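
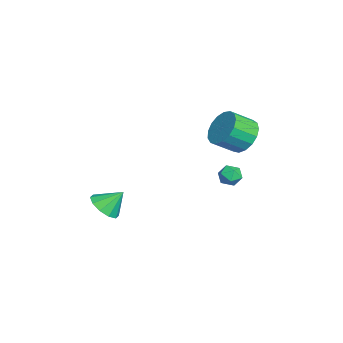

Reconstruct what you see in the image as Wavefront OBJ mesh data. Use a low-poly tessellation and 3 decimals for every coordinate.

v 1.215 -3.354 -0.631
v 2.01 -3.528 -0.422
v 1.165 -2.526 0.251
v 2.016 -3.15 -0.777
v 1.717 -2.849 -1.076
v 1.226 -2.741 -1.205
v 0.73 -2.868 -1.115
v 0.42 -3.179 -0.839
v 0.413 -3.558 -0.484
v 0.713 -3.859 -0.185
v 1.204 -3.966 -0.056
v 1.699 -3.84 -0.146
v -3.049 2.39 -0.798
v -2.741 2.232 -1.338
v -3.959 2.208 -1.262
v -3.651 2.05 -1.802
v -3.612 1.669 -1.288
v -3.049 1.782 -1.001
v -3.651 2.658 -1.599
v -3.088 2.771 -1.312
v -3.113 2.398 -1.833
v -3.089 1.787 -1.641
v -3.611 2.653 -0.959
v -3.587 2.042 -0.767
v -3.059 2.833 1.436
v -2.292 3.361 1.826
v -1.953 2.315 2.575
v -2.721 1.787 2.184
v -2.661 3.455 2.124
v -2.322 2.409 2.873
v -3.121 3.407 2.264
v -2.782 2.361 3.013
v -3.567 3.227 2.215
v -3.228 2.181 2.964
v -3.897 2.956 1.987
v -3.558 1.911 2.736
v -4.034 2.658 1.632
v -3.696 1.612 2.381
v -3.949 2.399 1.233
v -3.61 1.354 1.982
v -3.66 2.24 0.88
v -3.321 1.195 1.629
v -3.233 2.217 0.654
v -2.894 1.171 1.403
v -2.766 2.335 0.607
v -2.427 1.289 1.356
v -2.367 2.566 0.75
v -2.028 1.521 1.499
v -2.126 2.859 1.05
v -1.787 1.814 1.799
v -2.099 3.146 1.439
v -1.76 2.1 2.187
f 2 1 4
f 2 4 3
f 4 1 5
f 4 5 3
f 5 1 6
f 5 6 3
f 6 1 7
f 6 7 3
f 7 1 8
f 7 8 3
f 8 1 9
f 8 9 3
f 9 1 10
f 9 10 3
f 10 1 11
f 10 11 3
f 11 1 12
f 11 12 3
f 12 1 2
f 12 2 3
f 13 24 18
f 13 18 14
f 13 14 20
f 13 20 23
f 13 23 24
f 14 18 22
f 18 24 17
f 24 23 15
f 23 20 19
f 20 14 21
f 16 22 17
f 16 17 15
f 16 15 19
f 16 19 21
f 16 21 22
f 17 22 18
f 15 17 24
f 19 15 23
f 21 19 20
f 22 21 14
f 26 25 29
f 26 29 27
f 27 29 30
f 27 30 28
f 29 25 31
f 29 31 30
f 30 31 32
f 30 32 28
f 31 25 33
f 31 33 32
f 32 33 34
f 32 34 28
f 33 25 35
f 33 35 34
f 34 35 36
f 34 36 28
f 35 25 37
f 35 37 36
f 36 37 38
f 36 38 28
f 37 25 39
f 37 39 38
f 38 39 40
f 38 40 28
f 39 25 41
f 39 41 40
f 40 41 42
f 40 42 28
f 41 25 43
f 41 43 42
f 42 43 44
f 42 44 28
f 43 25 45
f 43 45 44
f 44 45 46
f 44 46 28
f 45 25 47
f 45 47 46
f 46 47 48
f 46 48 28
f 47 25 49
f 47 49 48
f 48 49 50
f 48 50 28
f 49 25 51
f 49 51 50
f 50 51 52
f 50 52 28
f 51 25 26
f 51 26 52
f 52 26 27
f 52 27 28



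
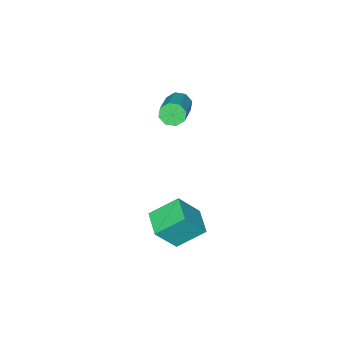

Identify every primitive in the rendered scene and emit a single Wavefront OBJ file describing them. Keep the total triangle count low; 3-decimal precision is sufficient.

v -2.19 -1.131 0.969
v -1.845 -1.222 0.487
v -0.524 -0.339 1.269
v -0.87 -0.249 1.751
v -2.088 -0.833 0.459
v -0.767 0.05 1.24
v -2.391 -0.619 0.73
v -1.07 0.263 1.511
v -2.576 -0.705 1.141
v -1.256 0.177 1.922
v -2.536 -1.041 1.451
v -1.215 -0.158 2.233
v -2.293 -1.43 1.48
v -0.972 -0.547 2.261
v -1.99 -1.643 1.209
v -0.669 -0.761 1.99
v -1.804 -1.557 0.798
v -0.484 -0.675 1.579
v 1.828 3.757 0.008
v 2.649 3.365 1.238
v 2.492 4.724 -0.127
v 3.313 4.332 1.104
v 2.747 3.008 -0.844
v 3.568 2.616 0.387
v 3.411 3.975 -0.978
v 4.232 3.583 0.252
f 2 1 5
f 2 5 3
f 3 5 6
f 3 6 4
f 5 1 7
f 5 7 6
f 6 7 8
f 6 8 4
f 7 1 9
f 7 9 8
f 8 9 10
f 8 10 4
f 9 1 11
f 9 11 10
f 10 11 12
f 10 12 4
f 11 1 13
f 11 13 12
f 12 13 14
f 12 14 4
f 13 1 15
f 13 15 14
f 14 15 16
f 14 16 4
f 15 1 17
f 15 17 16
f 16 17 18
f 16 18 4
f 17 1 2
f 17 2 18
f 18 2 3
f 18 3 4
f 20 22 19
f 23 20 19
f 19 22 21
f 21 23 19
f 20 26 22
f 24 20 23
f 24 26 20
f 22 26 21
f 25 23 21
f 21 26 25
f 25 24 23
f 26 24 25



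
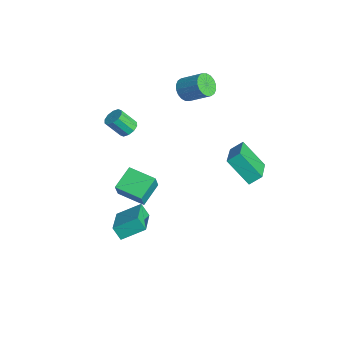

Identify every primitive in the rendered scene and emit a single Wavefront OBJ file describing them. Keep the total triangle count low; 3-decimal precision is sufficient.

v -0.182 -2.384 -1.5
v 0.334 -2.701 -0.418
v -0.954 -1.332 -0.822
v -0.438 -1.65 0.259
v 0.998 -1.35 -1.759
v 1.514 -1.668 -0.678
v 0.226 -0.299 -1.082
v 0.742 -0.616 -0
v 3.003 3.826 1.074
v 2.005 3.001 2.367
v 3.11 4.489 1.579
v 2.112 3.664 2.872
v 4.768 2.936 1.868
v 3.77 2.111 3.161
v 4.875 3.599 2.373
v 3.877 2.774 3.666
v -0.793 -1.53 3.116
v -0.494 -1.17 3.475
v -0.767 -1.911 4.444
v -1.067 -2.27 4.084
v -0.84 -1.056 3.464
v -1.113 -1.797 4.433
v -1.168 -1.123 3.321
v -1.442 -1.864 4.29
v -1.353 -1.345 3.099
v -1.627 -2.086 4.067
v -1.325 -1.638 2.883
v -1.598 -2.379 3.852
v -1.093 -1.889 2.756
v -1.366 -2.63 3.725
v -0.747 -2.003 2.767
v -1.02 -2.744 3.736
v -0.418 -1.936 2.91
v -0.692 -2.677 3.879
v -0.233 -1.714 3.133
v -0.507 -2.455 4.101
v -0.262 -1.421 3.348
v -0.535 -2.162 4.317
v -0.189 -2.479 -3.225
v 1.646 -3.297 -2.517
v 0.107 -1.203 -2.515
v 1.942 -2.021 -1.807
v 0.218 -2.179 -3.933
v 2.053 -2.997 -3.225
v 0.514 -0.903 -3.223
v 2.349 -1.721 -2.515
v -3.244 2.495 3.262
v -2.776 1.907 3.372
v -1.887 2.777 4.229
v -2.356 3.365 4.118
v -2.65 2.053 3.094
v -1.761 2.922 3.951
v -2.642 2.286 2.849
v -1.753 3.155 3.706
v -2.753 2.56 2.686
v -1.864 3.43 3.542
v -2.961 2.822 2.636
v -2.072 3.691 3.493
v -3.226 3.019 2.711
v -2.337 3.888 3.568
v -3.494 3.112 2.895
v -2.605 3.982 3.752
v -3.713 3.083 3.151
v -2.824 3.953 4.008
v -3.839 2.938 3.429
v -2.95 3.807 4.286
v -3.847 2.705 3.674
v -2.958 3.574 4.531
v -3.736 2.43 3.838
v -2.847 3.3 4.694
v -3.528 2.169 3.887
v -2.639 3.038 4.744
v -3.263 1.972 3.812
v -2.374 2.841 4.669
v -2.995 1.878 3.628
v -2.106 2.748 4.485
f 2 4 1
f 5 2 1
f 1 4 3
f 3 5 1
f 2 8 4
f 6 2 5
f 6 8 2
f 4 8 3
f 7 5 3
f 3 8 7
f 7 6 5
f 8 6 7
f 10 12 9
f 13 10 9
f 9 12 11
f 11 13 9
f 10 16 12
f 14 10 13
f 14 16 10
f 12 16 11
f 15 13 11
f 11 16 15
f 15 14 13
f 16 14 15
f 18 17 21
f 18 21 19
f 19 21 22
f 19 22 20
f 21 17 23
f 21 23 22
f 22 23 24
f 22 24 20
f 23 17 25
f 23 25 24
f 24 25 26
f 24 26 20
f 25 17 27
f 25 27 26
f 26 27 28
f 26 28 20
f 27 17 29
f 27 29 28
f 28 29 30
f 28 30 20
f 29 17 31
f 29 31 30
f 30 31 32
f 30 32 20
f 31 17 33
f 31 33 32
f 32 33 34
f 32 34 20
f 33 17 35
f 33 35 34
f 34 35 36
f 34 36 20
f 35 17 37
f 35 37 36
f 36 37 38
f 36 38 20
f 37 17 18
f 37 18 38
f 38 18 19
f 38 19 20
f 40 42 39
f 43 40 39
f 39 42 41
f 41 43 39
f 40 46 42
f 44 40 43
f 44 46 40
f 42 46 41
f 45 43 41
f 41 46 45
f 45 44 43
f 46 44 45
f 48 47 51
f 48 51 49
f 49 51 52
f 49 52 50
f 51 47 53
f 51 53 52
f 52 53 54
f 52 54 50
f 53 47 55
f 53 55 54
f 54 55 56
f 54 56 50
f 55 47 57
f 55 57 56
f 56 57 58
f 56 58 50
f 57 47 59
f 57 59 58
f 58 59 60
f 58 60 50
f 59 47 61
f 59 61 60
f 60 61 62
f 60 62 50
f 61 47 63
f 61 63 62
f 62 63 64
f 62 64 50
f 63 47 65
f 63 65 64
f 64 65 66
f 64 66 50
f 65 47 67
f 65 67 66
f 66 67 68
f 66 68 50
f 67 47 69
f 67 69 68
f 68 69 70
f 68 70 50
f 69 47 71
f 69 71 70
f 70 71 72
f 70 72 50
f 71 47 73
f 71 73 72
f 72 73 74
f 72 74 50
f 73 47 75
f 73 75 74
f 74 75 76
f 74 76 50
f 75 47 48
f 75 48 76
f 76 48 49
f 76 49 50



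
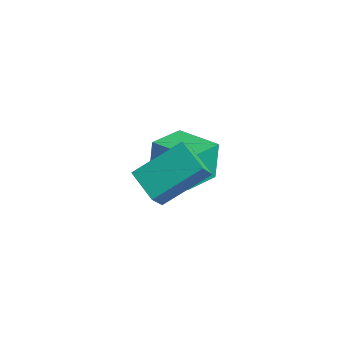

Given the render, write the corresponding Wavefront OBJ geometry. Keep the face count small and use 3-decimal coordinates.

v -4.531 0.471 -1.293
v -4.728 0.827 -0.079
v -4.603 1.732 -1.674
v -4.799 2.088 -0.461
v -3.081 0.612 -1.099
v -3.277 0.968 0.114
v -3.152 1.873 -1.481
v -3.349 2.229 -0.267
v -2.764 -1.639 1.431
v -2.587 -2.221 2.275
v -2.155 -0.275 2.245
v -1.979 -0.858 3.088
v -1.781 -1.862 1.072
v -1.605 -2.445 1.915
v -1.173 -0.499 1.885
v -0.996 -1.081 2.729
f 2 4 1
f 5 2 1
f 1 4 3
f 3 5 1
f 2 8 4
f 6 2 5
f 6 8 2
f 4 8 3
f 7 5 3
f 3 8 7
f 7 6 5
f 8 6 7
f 10 12 9
f 13 10 9
f 9 12 11
f 11 13 9
f 10 16 12
f 14 10 13
f 14 16 10
f 12 16 11
f 15 13 11
f 11 16 15
f 15 14 13
f 16 14 15



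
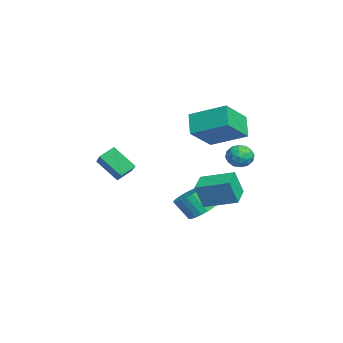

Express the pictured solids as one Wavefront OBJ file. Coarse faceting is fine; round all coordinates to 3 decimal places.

v -2.989 3.148 0.413
v -2.439 3.465 0.785
v -2.521 2.075 0.635
v -1.971 2.392 1.007
v -2.654 2.403 1.28
v -2.944 3.066 1.143
v -2.016 2.474 0.277
v -2.306 3.137 0.14
v -1.838 3.049 0.701
v -2.232 3.005 1.321
v -2.728 2.535 0.099
v -3.122 2.491 0.719
v -2.755 3.4 0.58
v -2.205 2.14 0.84
v -2.606 2.146 1.001
v -2.283 2.332 1.219
v -3.052 3.166 0.79
v -2.728 3.352 1.009
v -2.855 2.728 1.3
v -2.232 2.188 0.411
v -1.908 2.374 0.63
v -2.677 3.208 0.201
v -2.354 3.394 0.419
v -2.105 2.812 0.12
v -2.079 3.342 0.749
v -1.803 2.712 0.879
v -1.83 2.76 0.45
v -2 3.15 0.37
v -2.31 3.316 1.114
v -2.035 2.686 1.244
v -2.436 2.692 1.404
v -2.607 3.082 1.324
v -1.957 3.072 1.064
v -2.925 2.854 0.176
v -2.65 2.224 0.306
v -2.353 2.458 0.096
v -2.524 2.848 0.016
v -3.157 2.828 0.541
v -2.881 2.198 0.671
v -2.96 2.39 1.05
v -3.13 2.78 0.97
v -3.003 2.468 0.356
v -1.713 -4.062 0.714
v -2.024 -3.394 1.196
v -1.251 -3.079 -0.349
v -1.563 -2.411 0.132
v 0.163 -3.889 1.688
v -0.149 -3.221 2.169
v 0.624 -2.906 0.624
v 0.313 -2.238 1.106
v -2.465 0.322 3.462
v -1.71 2.055 4.253
v -3.653 1.356 2.33
v -2.898 3.09 3.122
v -1.542 0.35 2.518
v -0.787 2.084 3.31
v -2.73 1.385 1.387
v -1.975 3.118 2.178
v -3.222 1.036 -3.208
v -2.675 0.48 -3.492
v -2.872 -0.252 -2.436
v -3.418 0.304 -2.152
v -2.473 0.691 -3.308
v -2.67 -0.041 -2.252
v -2.401 0.962 -3.106
v -2.598 0.23 -2.05
v -2.471 1.246 -2.923
v -2.668 0.513 -1.867
v -2.67 1.493 -2.788
v -2.867 0.761 -1.732
v -2.965 1.662 -2.726
v -3.162 0.929 -1.67
v -3.304 1.722 -2.748
v -3.501 0.99 -1.692
v -3.629 1.664 -2.849
v -3.826 0.931 -1.793
v -3.884 1.497 -3.012
v -4.08 0.765 -1.956
v -4.023 1.25 -3.209
v -4.22 0.518 -2.153
v -4.025 0.967 -3.406
v -4.222 0.235 -2.35
v -3.887 0.695 -3.568
v -4.084 -0.037 -2.513
v -3.634 0.483 -3.669
v -3.831 -0.25 -2.613
v -3.31 0.366 -3.689
v -3.507 -0.366 -2.633
v -2.971 0.365 -3.627
v -3.168 -0.367 -2.571
v -2.105 1.294 -1.763
v -1.977 0.862 -0.459
v -1.588 2.896 -1.284
v -1.459 2.464 0.02
v -0.841 0.956 -2
v -0.712 0.524 -0.696
v -0.323 2.558 -1.521
v -0.195 2.126 -0.217
f 1 38 17
f 38 12 41
f 17 41 6
f 38 41 17
f 1 17 13
f 17 6 18
f 13 18 2
f 17 18 13
f 1 13 22
f 13 2 23
f 22 23 8
f 13 23 22
f 1 22 34
f 22 8 37
f 34 37 11
f 22 37 34
f 1 34 38
f 34 11 42
f 38 42 12
f 34 42 38
f 2 18 29
f 18 6 32
f 29 32 10
f 18 32 29
f 6 41 19
f 41 12 40
f 19 40 5
f 41 40 19
f 12 42 39
f 42 11 35
f 39 35 3
f 42 35 39
f 11 37 36
f 37 8 24
f 36 24 7
f 37 24 36
f 8 23 28
f 23 2 25
f 28 25 9
f 23 25 28
f 4 30 16
f 30 10 31
f 16 31 5
f 30 31 16
f 4 16 14
f 16 5 15
f 14 15 3
f 16 15 14
f 4 14 21
f 14 3 20
f 21 20 7
f 14 20 21
f 4 21 26
f 21 7 27
f 26 27 9
f 21 27 26
f 4 26 30
f 26 9 33
f 30 33 10
f 26 33 30
f 5 31 19
f 31 10 32
f 19 32 6
f 31 32 19
f 3 15 39
f 15 5 40
f 39 40 12
f 15 40 39
f 7 20 36
f 20 3 35
f 36 35 11
f 20 35 36
f 9 27 28
f 27 7 24
f 28 24 8
f 27 24 28
f 10 33 29
f 33 9 25
f 29 25 2
f 33 25 29
f 44 46 43
f 47 44 43
f 43 46 45
f 45 47 43
f 44 50 46
f 48 44 47
f 48 50 44
f 46 50 45
f 49 47 45
f 45 50 49
f 49 48 47
f 50 48 49
f 52 54 51
f 55 52 51
f 51 54 53
f 53 55 51
f 52 58 54
f 56 52 55
f 56 58 52
f 54 58 53
f 57 55 53
f 53 58 57
f 57 56 55
f 58 56 57
f 60 59 63
f 60 63 61
f 61 63 64
f 61 64 62
f 63 59 65
f 63 65 64
f 64 65 66
f 64 66 62
f 65 59 67
f 65 67 66
f 66 67 68
f 66 68 62
f 67 59 69
f 67 69 68
f 68 69 70
f 68 70 62
f 69 59 71
f 69 71 70
f 70 71 72
f 70 72 62
f 71 59 73
f 71 73 72
f 72 73 74
f 72 74 62
f 73 59 75
f 73 75 74
f 74 75 76
f 74 76 62
f 75 59 77
f 75 77 76
f 76 77 78
f 76 78 62
f 77 59 79
f 77 79 78
f 78 79 80
f 78 80 62
f 79 59 81
f 79 81 80
f 80 81 82
f 80 82 62
f 81 59 83
f 81 83 82
f 82 83 84
f 82 84 62
f 83 59 85
f 83 85 84
f 84 85 86
f 84 86 62
f 85 59 87
f 85 87 86
f 86 87 88
f 86 88 62
f 87 59 89
f 87 89 88
f 88 89 90
f 88 90 62
f 89 59 60
f 89 60 90
f 90 60 61
f 90 61 62
f 92 94 91
f 95 92 91
f 91 94 93
f 93 95 91
f 92 98 94
f 96 92 95
f 96 98 92
f 94 98 93
f 97 95 93
f 93 98 97
f 97 96 95
f 98 96 97



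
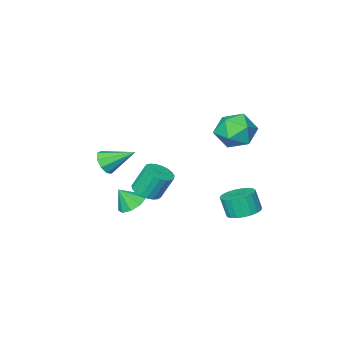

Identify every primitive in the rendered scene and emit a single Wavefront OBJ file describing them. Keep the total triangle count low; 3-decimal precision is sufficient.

v 0.131 -1.673 -3.786
v 0.651 -0.964 -3.83
v 0.729 -2.047 -2.754
v 0.162 -0.84 -3.502
v -0.342 -1.106 -3.306
v -0.624 -1.637 -3.335
v -0.553 -2.185 -3.575
v -0.162 -2.493 -3.914
v 0.366 -2.417 -4.192
v 0.784 -1.993 -4.281
v 0.897 -1.419 -4.138
v -0.253 -0.896 -2.613
v 0.361 -1.356 -2.248
v -0.172 -0.925 -0.803
v -0.787 -0.464 -1.167
v 0.517 -1.041 -2.285
v -0.016 -0.61 -0.839
v 0.54 -0.701 -2.378
v 0.007 -0.269 -0.933
v 0.426 -0.395 -2.512
v -0.108 0.037 -1.066
v 0.194 -0.175 -2.663
v -0.34 0.257 -1.218
v -0.115 -0.08 -2.806
v -0.649 0.352 -1.36
v -0.448 -0.126 -2.915
v -0.982 0.306 -1.469
v -0.748 -0.305 -2.972
v -1.281 0.127 -1.526
v -0.961 -0.586 -2.967
v -1.495 -0.154 -1.521
v -1.053 -0.921 -2.9
v -1.586 -0.489 -1.455
v -1.006 -1.252 -2.784
v -1.539 -0.82 -1.339
v -0.829 -1.521 -2.639
v -1.362 -1.089 -1.193
v -0.552 -1.682 -2.488
v -1.086 -1.25 -1.043
v -0.224 -1.707 -2.36
v -0.758 -1.275 -0.914
v 0.099 -1.592 -2.275
v -0.434 -1.16 -0.829
v -2.002 3.778 2.217
v -1.546 3.166 3.127
v -3.554 4.194 3.273
v -3.098 3.582 4.183
v -2.598 4.606 3.847
v -1.639 4.349 3.194
v -3.461 3.011 3.206
v -2.502 2.754 2.553
v -2.448 2.692 3.739
v -1.915 3.677 4.134
v -3.185 3.683 2.266
v -2.652 4.668 2.661
v -3.26 3.531 -2.986
v -2.733 4.287 -2.803
v -2.593 3.906 -1.631
v -3.12 3.149 -1.814
v -3.092 4.416 -2.718
v -2.952 4.034 -1.546
v -3.48 4.392 -2.679
v -3.34 4.01 -1.508
v -3.83 4.218 -2.694
v -3.69 3.837 -1.522
v -4.082 3.926 -2.759
v -3.942 3.545 -1.587
v -4.191 3.566 -2.863
v -4.051 3.185 -1.691
v -4.14 3.199 -2.988
v -4 2.818 -1.817
v -3.936 2.89 -3.113
v -3.796 2.509 -1.942
v -3.616 2.692 -3.216
v -3.475 2.31 -2.045
v -3.234 2.638 -3.279
v -3.093 2.257 -2.108
v -2.856 2.739 -3.292
v -2.716 2.358 -2.12
v -2.549 2.977 -3.251
v -2.408 2.595 -2.08
v -2.364 3.31 -3.165
v -2.224 2.929 -1.993
v -2.334 3.682 -3.047
v -2.194 3.301 -1.876
v -2.465 4.027 -2.919
v -2.325 3.646 -1.748
v 2.092 -1.104 0.145
v 2.662 -0.576 0.218
v 0.968 -0.016 1.055
v 2.386 -0.486 -0.23
v 1.973 -0.685 -0.503
v 1.615 -1.08 -0.472
v 1.481 -1.486 -0.153
v 1.632 -1.713 0.305
v 1.999 -1.655 0.688
v 2.409 -1.339 0.817
v 2.671 -0.913 0.631
f 2 1 4
f 2 4 3
f 4 1 5
f 4 5 3
f 5 1 6
f 5 6 3
f 6 1 7
f 6 7 3
f 7 1 8
f 7 8 3
f 8 1 9
f 8 9 3
f 9 1 10
f 9 10 3
f 10 1 11
f 10 11 3
f 11 1 2
f 11 2 3
f 13 12 16
f 13 16 14
f 14 16 17
f 14 17 15
f 16 12 18
f 16 18 17
f 17 18 19
f 17 19 15
f 18 12 20
f 18 20 19
f 19 20 21
f 19 21 15
f 20 12 22
f 20 22 21
f 21 22 23
f 21 23 15
f 22 12 24
f 22 24 23
f 23 24 25
f 23 25 15
f 24 12 26
f 24 26 25
f 25 26 27
f 25 27 15
f 26 12 28
f 26 28 27
f 27 28 29
f 27 29 15
f 28 12 30
f 28 30 29
f 29 30 31
f 29 31 15
f 30 12 32
f 30 32 31
f 31 32 33
f 31 33 15
f 32 12 34
f 32 34 33
f 33 34 35
f 33 35 15
f 34 12 36
f 34 36 35
f 35 36 37
f 35 37 15
f 36 12 38
f 36 38 37
f 37 38 39
f 37 39 15
f 38 12 40
f 38 40 39
f 39 40 41
f 39 41 15
f 40 12 42
f 40 42 41
f 41 42 43
f 41 43 15
f 42 12 13
f 42 13 43
f 43 13 14
f 43 14 15
f 44 55 49
f 44 49 45
f 44 45 51
f 44 51 54
f 44 54 55
f 45 49 53
f 49 55 48
f 55 54 46
f 54 51 50
f 51 45 52
f 47 53 48
f 47 48 46
f 47 46 50
f 47 50 52
f 47 52 53
f 48 53 49
f 46 48 55
f 50 46 54
f 52 50 51
f 53 52 45
f 57 56 60
f 57 60 58
f 58 60 61
f 58 61 59
f 60 56 62
f 60 62 61
f 61 62 63
f 61 63 59
f 62 56 64
f 62 64 63
f 63 64 65
f 63 65 59
f 64 56 66
f 64 66 65
f 65 66 67
f 65 67 59
f 66 56 68
f 66 68 67
f 67 68 69
f 67 69 59
f 68 56 70
f 68 70 69
f 69 70 71
f 69 71 59
f 70 56 72
f 70 72 71
f 71 72 73
f 71 73 59
f 72 56 74
f 72 74 73
f 73 74 75
f 73 75 59
f 74 56 76
f 74 76 75
f 75 76 77
f 75 77 59
f 76 56 78
f 76 78 77
f 77 78 79
f 77 79 59
f 78 56 80
f 78 80 79
f 79 80 81
f 79 81 59
f 80 56 82
f 80 82 81
f 81 82 83
f 81 83 59
f 82 56 84
f 82 84 83
f 83 84 85
f 83 85 59
f 84 56 86
f 84 86 85
f 85 86 87
f 85 87 59
f 86 56 57
f 86 57 87
f 87 57 58
f 87 58 59
f 89 88 91
f 89 91 90
f 91 88 92
f 91 92 90
f 92 88 93
f 92 93 90
f 93 88 94
f 93 94 90
f 94 88 95
f 94 95 90
f 95 88 96
f 95 96 90
f 96 88 97
f 96 97 90
f 97 88 98
f 97 98 90
f 98 88 89
f 98 89 90



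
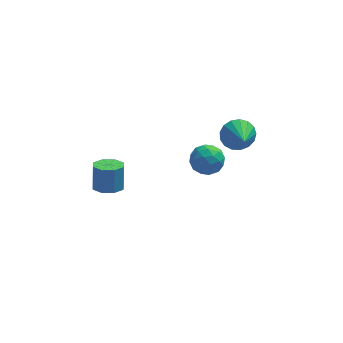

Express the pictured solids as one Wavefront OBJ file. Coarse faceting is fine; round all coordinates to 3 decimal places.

v 3.695 2.541 1.5
v 4.624 2.866 1.867
v 3.885 0.959 2.42
v 4.296 3.027 2.212
v 3.83 3.076 2.393
v 3.333 3.004 2.37
v 2.919 2.825 2.148
v 2.683 2.581 1.777
v 2.679 2.328 1.343
v 2.908 2.124 0.945
v 3.317 2.015 0.674
v 3.813 2.027 0.592
v 4.282 2.157 0.718
v 4.616 2.374 1.024
v 4.74 2.63 1.438
v 1.41 -0.191 1.824
v 2.404 -0.302 2.072
v 0.976 -1.078 3.168
v 1.97 -1.189 3.416
v 1.522 -0.264 3.486
v 1.79 0.284 2.656
v 1.59 -1.664 2.584
v 1.858 -1.116 1.754
v 2.515 -1.213 2.542
v 2.473 -0.348 3.1
v 0.907 -1.032 2.14
v 0.865 -0.167 2.698
v 1.946 -0.169 1.831
v 1.434 -1.211 3.409
v 1.171 -0.667 3.451
v 1.755 -0.733 3.597
v 1.585 0.176 2.174
v 2.169 0.11 2.32
v 1.65 0.133 3.151
v 1.211 -1.49 2.92
v 1.795 -1.556 3.066
v 1.625 -0.647 1.643
v 2.209 -0.713 1.789
v 1.73 -1.513 2.089
v 2.595 -0.77 2.252
v 2.339 -1.291 3.042
v 2.116 -1.57 2.553
v 2.274 -1.248 2.065
v 2.57 -0.261 2.58
v 2.315 -0.782 3.369
v 2.051 -0.238 3.411
v 2.209 0.084 2.923
v 2.635 -0.796 2.856
v 1.065 -0.598 1.871
v 0.81 -1.119 2.66
v 1.171 -1.464 2.317
v 1.329 -1.142 1.829
v 1.041 -0.089 2.198
v 0.785 -0.61 2.988
v 1.106 -0.132 3.175
v 1.264 0.19 2.687
v 0.745 -0.584 2.384
v -3.642 1.762 -2.132
v -2.804 1.376 -2.015
v -2.739 1.973 -0.511
v -3.578 2.358 -0.628
v -2.766 2.036 -2.279
v -2.701 2.633 -0.774
v -3.241 2.536 -2.457
v -3.177 3.132 -0.952
v -3.951 2.581 -2.444
v -3.887 3.178 -0.94
v -4.481 2.147 -2.249
v -4.416 2.744 -0.745
v -4.519 1.487 -1.986
v -4.454 2.084 -0.481
v -4.043 0.988 -1.808
v -3.979 1.584 -0.303
v -3.333 0.942 -1.82
v -3.269 1.539 -0.316
f 2 1 4
f 2 4 3
f 4 1 5
f 4 5 3
f 5 1 6
f 5 6 3
f 6 1 7
f 6 7 3
f 7 1 8
f 7 8 3
f 8 1 9
f 8 9 3
f 9 1 10
f 9 10 3
f 10 1 11
f 10 11 3
f 11 1 12
f 11 12 3
f 12 1 13
f 12 13 3
f 13 1 14
f 13 14 3
f 14 1 15
f 14 15 3
f 15 1 2
f 15 2 3
f 16 53 32
f 53 27 56
f 32 56 21
f 53 56 32
f 16 32 28
f 32 21 33
f 28 33 17
f 32 33 28
f 16 28 37
f 28 17 38
f 37 38 23
f 28 38 37
f 16 37 49
f 37 23 52
f 49 52 26
f 37 52 49
f 16 49 53
f 49 26 57
f 53 57 27
f 49 57 53
f 17 33 44
f 33 21 47
f 44 47 25
f 33 47 44
f 21 56 34
f 56 27 55
f 34 55 20
f 56 55 34
f 27 57 54
f 57 26 50
f 54 50 18
f 57 50 54
f 26 52 51
f 52 23 39
f 51 39 22
f 52 39 51
f 23 38 43
f 38 17 40
f 43 40 24
f 38 40 43
f 19 45 31
f 45 25 46
f 31 46 20
f 45 46 31
f 19 31 29
f 31 20 30
f 29 30 18
f 31 30 29
f 19 29 36
f 29 18 35
f 36 35 22
f 29 35 36
f 19 36 41
f 36 22 42
f 41 42 24
f 36 42 41
f 19 41 45
f 41 24 48
f 45 48 25
f 41 48 45
f 20 46 34
f 46 25 47
f 34 47 21
f 46 47 34
f 18 30 54
f 30 20 55
f 54 55 27
f 30 55 54
f 22 35 51
f 35 18 50
f 51 50 26
f 35 50 51
f 24 42 43
f 42 22 39
f 43 39 23
f 42 39 43
f 25 48 44
f 48 24 40
f 44 40 17
f 48 40 44
f 59 58 62
f 59 62 60
f 60 62 63
f 60 63 61
f 62 58 64
f 62 64 63
f 63 64 65
f 63 65 61
f 64 58 66
f 64 66 65
f 65 66 67
f 65 67 61
f 66 58 68
f 66 68 67
f 67 68 69
f 67 69 61
f 68 58 70
f 68 70 69
f 69 70 71
f 69 71 61
f 70 58 72
f 70 72 71
f 71 72 73
f 71 73 61
f 72 58 74
f 72 74 73
f 73 74 75
f 73 75 61
f 74 58 59
f 74 59 75
f 75 59 60
f 75 60 61



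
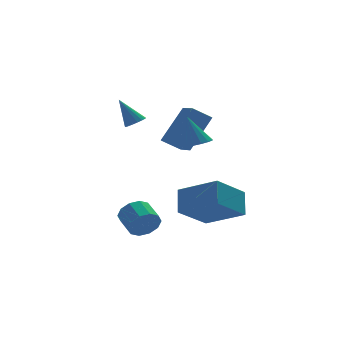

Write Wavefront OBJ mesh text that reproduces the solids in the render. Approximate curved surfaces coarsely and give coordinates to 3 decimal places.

v -1.739 1.961 2.416
v -1.254 2.156 2.55
v -2.321 2.519 3.704
v -1.364 2.349 2.417
v -1.56 2.452 2.284
v -1.796 2.443 2.181
v -2.02 2.324 2.132
v -2.18 2.121 2.148
v -2.238 1.882 2.225
v -2.183 1.66 2.346
v -2.025 1.508 2.483
v -1.803 1.459 2.605
v -1.565 1.525 2.683
v -1.368 1.691 2.7
v -1.256 1.919 2.652
v -2.541 -1.384 -2.532
v -2.219 -1.11 -3.212
v -2.317 -0.042 -2.827
v -2.639 -0.316 -2.148
v -2.709 -1.133 -3.273
v -2.807 -0.064 -2.888
v -3.135 -1.252 -3.052
v -3.233 -0.183 -2.667
v -3.334 -1.421 -2.632
v -3.432 -0.352 -2.247
v -3.23 -1.576 -2.174
v -3.328 -0.508 -1.789
v -2.863 -1.658 -1.853
v -2.961 -0.59 -1.468
v -2.373 -1.636 -1.792
v -2.471 -0.567 -1.407
v -1.947 -1.517 -2.013
v -2.045 -0.448 -1.628
v -1.748 -1.348 -2.433
v -1.846 -0.279 -2.048
v -1.852 -1.192 -2.891
v -1.95 -0.124 -2.506
v 0.104 -0.872 1.847
v 0.689 -1.241 2.081
v -0.184 -0.388 3.333
v 0.819 -0.897 1.993
v 0.757 -0.546 1.867
v 0.52 -0.283 1.735
v 0.172 -0.178 1.633
v -0.195 -0.258 1.588
v -0.481 -0.504 1.613
v -0.61 -0.848 1.7
v -0.548 -1.199 1.826
v -0.312 -1.462 1.958
v 0.037 -1.567 2.06
v 0.403 -1.486 2.105
v 0.52 1.009 0.723
v -0.388 1.167 1.359
v 0.488 2.103 0.405
v -0.42 2.262 1.041
v 1.8 1.538 2.419
v 0.892 1.697 3.055
v 1.768 2.633 2.101
v 0.86 2.791 2.737
v -0.494 -0.084 -2.59
v 0.802 -1.581 -1.654
v -0.136 0.848 -1.595
v 1.159 -0.648 -0.658
v 1.121 0.568 -3.782
v 2.416 -0.928 -2.845
v 1.478 1.501 -2.786
v 2.774 0.004 -1.85
f 2 1 4
f 2 4 3
f 4 1 5
f 4 5 3
f 5 1 6
f 5 6 3
f 6 1 7
f 6 7 3
f 7 1 8
f 7 8 3
f 8 1 9
f 8 9 3
f 9 1 10
f 9 10 3
f 10 1 11
f 10 11 3
f 11 1 12
f 11 12 3
f 12 1 13
f 12 13 3
f 13 1 14
f 13 14 3
f 14 1 15
f 14 15 3
f 15 1 2
f 15 2 3
f 17 16 20
f 17 20 18
f 18 20 21
f 18 21 19
f 20 16 22
f 20 22 21
f 21 22 23
f 21 23 19
f 22 16 24
f 22 24 23
f 23 24 25
f 23 25 19
f 24 16 26
f 24 26 25
f 25 26 27
f 25 27 19
f 26 16 28
f 26 28 27
f 27 28 29
f 27 29 19
f 28 16 30
f 28 30 29
f 29 30 31
f 29 31 19
f 30 16 32
f 30 32 31
f 31 32 33
f 31 33 19
f 32 16 34
f 32 34 33
f 33 34 35
f 33 35 19
f 34 16 36
f 34 36 35
f 35 36 37
f 35 37 19
f 36 16 17
f 36 17 37
f 37 17 18
f 37 18 19
f 39 38 41
f 39 41 40
f 41 38 42
f 41 42 40
f 42 38 43
f 42 43 40
f 43 38 44
f 43 44 40
f 44 38 45
f 44 45 40
f 45 38 46
f 45 46 40
f 46 38 47
f 46 47 40
f 47 38 48
f 47 48 40
f 48 38 49
f 48 49 40
f 49 38 50
f 49 50 40
f 50 38 51
f 50 51 40
f 51 38 39
f 51 39 40
f 53 55 52
f 56 53 52
f 52 55 54
f 54 56 52
f 53 59 55
f 57 53 56
f 57 59 53
f 55 59 54
f 58 56 54
f 54 59 58
f 58 57 56
f 59 57 58
f 61 63 60
f 64 61 60
f 60 63 62
f 62 64 60
f 61 67 63
f 65 61 64
f 65 67 61
f 63 67 62
f 66 64 62
f 62 67 66
f 66 65 64
f 67 65 66



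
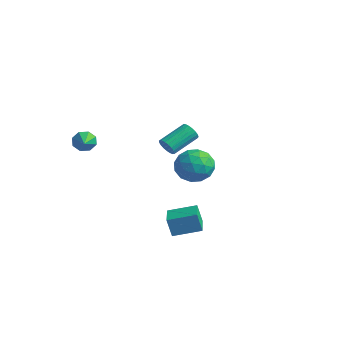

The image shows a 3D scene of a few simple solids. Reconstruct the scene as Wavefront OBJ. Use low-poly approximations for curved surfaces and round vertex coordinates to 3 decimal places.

v -0.821 0.062 2.01
v -0.657 -0.168 2.482
v -0.596 1.268 3.162
v -0.759 1.498 2.69
v -0.458 -0.127 2.378
v -0.397 1.309 3.057
v -0.321 -0.054 2.21
v -0.26 1.382 2.889
v -0.271 0.04 2.008
v -0.21 1.476 2.687
v -0.316 0.137 1.806
v -0.255 1.574 2.485
v -0.448 0.222 1.639
v -0.387 1.658 2.318
v -0.644 0.278 1.537
v -0.583 1.715 2.216
v -0.871 0.298 1.516
v -0.81 1.734 2.195
v -1.089 0.276 1.581
v -1.028 1.713 2.26
v -1.261 0.218 1.72
v -1.2 1.654 2.4
v -1.357 0.132 1.91
v -1.296 1.569 2.589
v -1.36 0.035 2.116
v -1.298 1.471 2.796
v -1.269 -0.058 2.305
v -1.208 1.378 2.984
v -1.101 -0.131 2.442
v -1.04 1.306 3.122
v -0.885 -0.169 2.505
v -0.824 1.267 3.184
v 1.663 -1.578 -1.775
v 1.424 -1.713 -0.772
v 2.538 -0.478 -1.418
v 2.299 -0.613 -0.415
v 2.701 -2.447 -1.645
v 2.462 -2.582 -0.642
v 3.576 -1.347 -1.288
v 3.337 -1.482 -0.285
v -4.113 -2.433 1.902
v -3.791 -2.34 1.369
v -3.027 -3.227 2.418
v -3.702 -2.001 1.7
v -3.853 -1.916 2.15
v -4.156 -2.134 2.455
v -4.435 -2.527 2.436
v -4.524 -2.866 2.104
v -4.373 -2.951 1.654
v -4.07 -2.733 1.35
v -1.703 3.497 -1.531
v -1.119 2.813 -0.891
v -3.201 3.007 -0.689
v -2.617 2.323 -0.049
v -2.504 3.416 0.063
v -1.579 3.718 -0.457
v -2.741 2.102 -1.123
v -1.816 2.404 -1.643
v -1.761 1.951 -0.638
v -1.614 2.763 0.095
v -2.706 3.057 -1.675
v -2.559 3.869 -0.942
v -1.28 3.198 -1.285
v -3.04 2.622 -0.295
v -2.974 3.264 -0.229
v -2.631 2.862 0.147
v -1.55 3.73 -1.03
v -1.207 3.328 -0.653
v -2.021 3.682 -0.092
v -3.113 2.492 -0.927
v -2.77 2.09 -0.55
v -1.689 2.958 -1.727
v -1.346 2.556 -1.351
v -2.299 2.138 -1.488
v -1.314 2.289 -0.76
v -2.194 2.001 -0.265
v -2.267 1.871 -0.897
v -1.723 2.049 -1.203
v -1.228 2.767 -0.329
v -2.108 2.479 0.166
v -2.042 3.121 0.232
v -1.498 3.299 -0.074
v -1.605 2.26 -0.181
v -2.212 3.341 -1.746
v -3.092 3.053 -1.251
v -2.822 2.521 -1.506
v -2.278 2.699 -1.812
v -2.126 3.819 -1.315
v -3.006 3.531 -0.82
v -2.597 3.771 -0.377
v -2.053 3.949 -0.683
v -2.715 3.56 -1.399
f 2 1 5
f 2 5 3
f 3 5 6
f 3 6 4
f 5 1 7
f 5 7 6
f 6 7 8
f 6 8 4
f 7 1 9
f 7 9 8
f 8 9 10
f 8 10 4
f 9 1 11
f 9 11 10
f 10 11 12
f 10 12 4
f 11 1 13
f 11 13 12
f 12 13 14
f 12 14 4
f 13 1 15
f 13 15 14
f 14 15 16
f 14 16 4
f 15 1 17
f 15 17 16
f 16 17 18
f 16 18 4
f 17 1 19
f 17 19 18
f 18 19 20
f 18 20 4
f 19 1 21
f 19 21 20
f 20 21 22
f 20 22 4
f 21 1 23
f 21 23 22
f 22 23 24
f 22 24 4
f 23 1 25
f 23 25 24
f 24 25 26
f 24 26 4
f 25 1 27
f 25 27 26
f 26 27 28
f 26 28 4
f 27 1 29
f 27 29 28
f 28 29 30
f 28 30 4
f 29 1 31
f 29 31 30
f 30 31 32
f 30 32 4
f 31 1 2
f 31 2 32
f 32 2 3
f 32 3 4
f 34 36 33
f 37 34 33
f 33 36 35
f 35 37 33
f 34 40 36
f 38 34 37
f 38 40 34
f 36 40 35
f 39 37 35
f 35 40 39
f 39 38 37
f 40 38 39
f 42 41 44
f 42 44 43
f 44 41 45
f 44 45 43
f 45 41 46
f 45 46 43
f 46 41 47
f 46 47 43
f 47 41 48
f 47 48 43
f 48 41 49
f 48 49 43
f 49 41 50
f 49 50 43
f 50 41 42
f 50 42 43
f 51 88 67
f 88 62 91
f 67 91 56
f 88 91 67
f 51 67 63
f 67 56 68
f 63 68 52
f 67 68 63
f 51 63 72
f 63 52 73
f 72 73 58
f 63 73 72
f 51 72 84
f 72 58 87
f 84 87 61
f 72 87 84
f 51 84 88
f 84 61 92
f 88 92 62
f 84 92 88
f 52 68 79
f 68 56 82
f 79 82 60
f 68 82 79
f 56 91 69
f 91 62 90
f 69 90 55
f 91 90 69
f 62 92 89
f 92 61 85
f 89 85 53
f 92 85 89
f 61 87 86
f 87 58 74
f 86 74 57
f 87 74 86
f 58 73 78
f 73 52 75
f 78 75 59
f 73 75 78
f 54 80 66
f 80 60 81
f 66 81 55
f 80 81 66
f 54 66 64
f 66 55 65
f 64 65 53
f 66 65 64
f 54 64 71
f 64 53 70
f 71 70 57
f 64 70 71
f 54 71 76
f 71 57 77
f 76 77 59
f 71 77 76
f 54 76 80
f 76 59 83
f 80 83 60
f 76 83 80
f 55 81 69
f 81 60 82
f 69 82 56
f 81 82 69
f 53 65 89
f 65 55 90
f 89 90 62
f 65 90 89
f 57 70 86
f 70 53 85
f 86 85 61
f 70 85 86
f 59 77 78
f 77 57 74
f 78 74 58
f 77 74 78
f 60 83 79
f 83 59 75
f 79 75 52
f 83 75 79



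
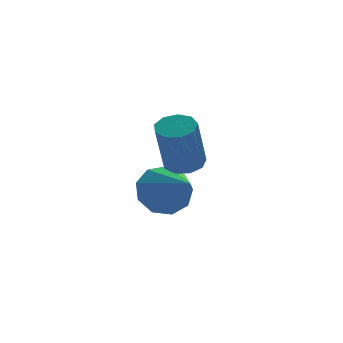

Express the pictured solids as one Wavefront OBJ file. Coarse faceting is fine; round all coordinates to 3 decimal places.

v 0.745 -2.845 -1.589
v 1.351 -2.628 -1.34
v 0.82 -3.238 0.479
v 0.215 -3.455 0.229
v 1.033 -2.28 -1.316
v 0.502 -2.89 0.502
v 0.58 -2.197 -1.42
v 0.049 -2.807 0.398
v 0.205 -2.417 -1.603
v -0.326 -3.027 0.215
v 0.082 -2.837 -1.78
v -0.448 -3.447 0.038
v 0.27 -3.261 -1.867
v -0.26 -3.871 -0.049
v 0.68 -3.49 -1.825
v 0.15 -4.1 -0.006
v 1.121 -3.418 -1.672
v 0.59 -4.028 0.147
v 1.386 -3.077 -1.48
v 0.855 -3.687 0.338
v 1.106 -0.087 -3.908
v 1.959 0.279 -3.418
v 1.334 -1.873 -2.972
v 1.374 0.411 -3.023
v 0.663 0.31 -3.043
v 0.159 0.024 -3.467
v 0.099 -0.315 -4.098
v 0.51 -0.546 -4.64
v 1.199 -0.563 -4.839
v 1.846 -0.357 -4.603
v 2.146 -0.024 -4.042
f 2 1 5
f 2 5 3
f 3 5 6
f 3 6 4
f 5 1 7
f 5 7 6
f 6 7 8
f 6 8 4
f 7 1 9
f 7 9 8
f 8 9 10
f 8 10 4
f 9 1 11
f 9 11 10
f 10 11 12
f 10 12 4
f 11 1 13
f 11 13 12
f 12 13 14
f 12 14 4
f 13 1 15
f 13 15 14
f 14 15 16
f 14 16 4
f 15 1 17
f 15 17 16
f 16 17 18
f 16 18 4
f 17 1 19
f 17 19 18
f 18 19 20
f 18 20 4
f 19 1 2
f 19 2 20
f 20 2 3
f 20 3 4
f 22 21 24
f 22 24 23
f 24 21 25
f 24 25 23
f 25 21 26
f 25 26 23
f 26 21 27
f 26 27 23
f 27 21 28
f 27 28 23
f 28 21 29
f 28 29 23
f 29 21 30
f 29 30 23
f 30 21 31
f 30 31 23
f 31 21 22
f 31 22 23



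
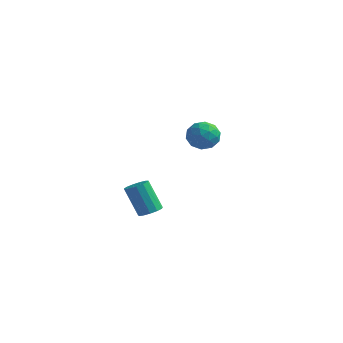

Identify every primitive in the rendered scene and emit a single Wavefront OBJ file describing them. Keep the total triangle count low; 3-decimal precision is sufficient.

v -1.952 4.201 2.247
v -1.352 4.106 1.536
v -2.528 2.834 1.944
v -1.928 2.739 1.233
v -1.613 2.732 2.114
v -1.258 3.577 2.301
v -2.622 3.363 1.179
v -2.267 4.208 1.366
v -1.766 3.588 0.875
v -1.143 3.198 1.453
v -2.737 3.742 2.027
v -2.114 3.352 2.605
v -1.602 4.274 1.918
v -2.278 2.666 1.562
v -2.093 2.662 2.08
v -1.741 2.606 1.662
v -1.546 3.963 2.368
v -1.193 3.907 1.95
v -1.347 3.099 2.29
v -2.687 3.033 1.53
v -2.334 2.977 1.112
v -2.139 4.334 1.818
v -1.787 4.278 1.4
v -2.533 3.841 1.19
v -1.492 3.914 1.112
v -1.831 3.11 0.934
v -2.239 3.477 0.902
v -2.03 3.974 1.012
v -1.126 3.684 1.451
v -1.464 2.88 1.273
v -1.279 2.876 1.791
v -1.07 3.373 1.901
v -1.369 3.38 1.063
v -2.416 4.06 2.207
v -2.754 3.256 2.029
v -2.81 3.567 1.579
v -2.601 4.064 1.689
v -2.049 3.83 2.546
v -2.388 3.026 2.368
v -1.85 2.966 2.468
v -1.641 3.463 2.578
v -2.511 3.56 2.417
v -0.798 -3.185 -0.432
v -0.4 -2.739 -0.233
v -1.224 -2.689 1.31
v -1.622 -3.135 1.112
v -0.673 -2.569 -0.385
v -1.496 -2.52 1.159
v -0.985 -2.595 -0.551
v -1.809 -2.546 0.993
v -1.239 -2.808 -0.679
v -2.062 -2.759 0.864
v -1.352 -3.141 -0.729
v -2.176 -3.091 0.815
v -1.29 -3.488 -0.684
v -2.113 -3.438 0.859
v -1.071 -3.738 -0.559
v -1.895 -3.688 0.984
v -0.766 -3.813 -0.394
v -1.59 -3.763 1.149
v -0.471 -3.688 -0.241
v -1.295 -3.639 1.302
v -0.28 -3.404 -0.148
v -1.104 -3.354 1.395
v -0.254 -3.05 -0.145
v -1.077 -3 1.398
f 1 38 17
f 38 12 41
f 17 41 6
f 38 41 17
f 1 17 13
f 17 6 18
f 13 18 2
f 17 18 13
f 1 13 22
f 13 2 23
f 22 23 8
f 13 23 22
f 1 22 34
f 22 8 37
f 34 37 11
f 22 37 34
f 1 34 38
f 34 11 42
f 38 42 12
f 34 42 38
f 2 18 29
f 18 6 32
f 29 32 10
f 18 32 29
f 6 41 19
f 41 12 40
f 19 40 5
f 41 40 19
f 12 42 39
f 42 11 35
f 39 35 3
f 42 35 39
f 11 37 36
f 37 8 24
f 36 24 7
f 37 24 36
f 8 23 28
f 23 2 25
f 28 25 9
f 23 25 28
f 4 30 16
f 30 10 31
f 16 31 5
f 30 31 16
f 4 16 14
f 16 5 15
f 14 15 3
f 16 15 14
f 4 14 21
f 14 3 20
f 21 20 7
f 14 20 21
f 4 21 26
f 21 7 27
f 26 27 9
f 21 27 26
f 4 26 30
f 26 9 33
f 30 33 10
f 26 33 30
f 5 31 19
f 31 10 32
f 19 32 6
f 31 32 19
f 3 15 39
f 15 5 40
f 39 40 12
f 15 40 39
f 7 20 36
f 20 3 35
f 36 35 11
f 20 35 36
f 9 27 28
f 27 7 24
f 28 24 8
f 27 24 28
f 10 33 29
f 33 9 25
f 29 25 2
f 33 25 29
f 44 43 47
f 44 47 45
f 45 47 48
f 45 48 46
f 47 43 49
f 47 49 48
f 48 49 50
f 48 50 46
f 49 43 51
f 49 51 50
f 50 51 52
f 50 52 46
f 51 43 53
f 51 53 52
f 52 53 54
f 52 54 46
f 53 43 55
f 53 55 54
f 54 55 56
f 54 56 46
f 55 43 57
f 55 57 56
f 56 57 58
f 56 58 46
f 57 43 59
f 57 59 58
f 58 59 60
f 58 60 46
f 59 43 61
f 59 61 60
f 60 61 62
f 60 62 46
f 61 43 63
f 61 63 62
f 62 63 64
f 62 64 46
f 63 43 65
f 63 65 64
f 64 65 66
f 64 66 46
f 65 43 44
f 65 44 66
f 66 44 45
f 66 45 46



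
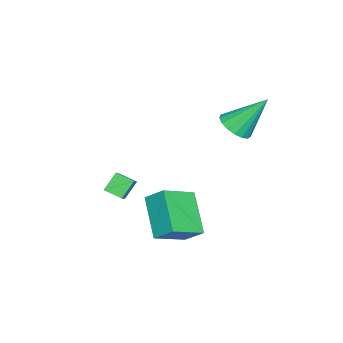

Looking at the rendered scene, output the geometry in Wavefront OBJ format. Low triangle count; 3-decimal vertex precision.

v 0.984 -2.116 -0.595
v 1.127 -1.317 0.071
v -0.235 -1.303 -1.309
v -0.091 -0.503 -0.644
v 2.271 -1.297 -1.856
v 2.415 -0.497 -1.191
v 1.053 -0.483 -2.571
v 1.196 0.316 -1.905
v -3.244 0.117 1.344
v -2.476 0.337 1.381
v -3.656 1.303 2.876
v -2.632 0.591 1.142
v -2.929 0.738 0.949
v -3.298 0.742 0.847
v -3.655 0.603 0.858
v -3.917 0.353 0.981
v -4.026 0.049 1.187
v -3.955 -0.24 1.429
v -3.722 -0.446 1.652
v -3.379 -0.523 1.804
v -3.005 -0.454 1.85
v -2.686 -0.254 1.781
v -2.495 0.032 1.612
v -1.12 -3.207 -1.267
v -1.169 -3.964 -0.983
v -0.404 -3.057 -0.741
v -0.454 -3.814 -0.457
v -0.546 -3.506 -1.963
v -0.596 -4.263 -1.679
v 0.169 -3.356 -1.437
v 0.12 -4.113 -1.153
f 2 4 1
f 5 2 1
f 1 4 3
f 3 5 1
f 2 8 4
f 6 2 5
f 6 8 2
f 4 8 3
f 7 5 3
f 3 8 7
f 7 6 5
f 8 6 7
f 10 9 12
f 10 12 11
f 12 9 13
f 12 13 11
f 13 9 14
f 13 14 11
f 14 9 15
f 14 15 11
f 15 9 16
f 15 16 11
f 16 9 17
f 16 17 11
f 17 9 18
f 17 18 11
f 18 9 19
f 18 19 11
f 19 9 20
f 19 20 11
f 20 9 21
f 20 21 11
f 21 9 22
f 21 22 11
f 22 9 23
f 22 23 11
f 23 9 10
f 23 10 11
f 25 27 24
f 28 25 24
f 24 27 26
f 26 28 24
f 25 31 27
f 29 25 28
f 29 31 25
f 27 31 26
f 30 28 26
f 26 31 30
f 30 29 28
f 31 29 30



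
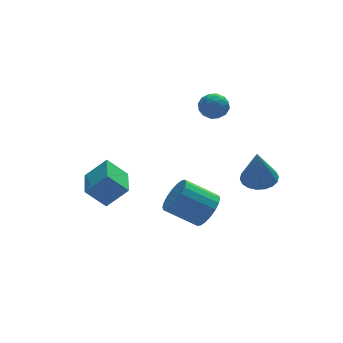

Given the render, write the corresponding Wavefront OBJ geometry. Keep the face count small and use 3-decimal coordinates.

v 0.745 -1.252 -1.1
v 1.096 -1.81 -0.27
v -0.433 -1.165 0.81
v -0.785 -0.608 -0.02
v 1.31 -1.393 -0.215
v -0.219 -0.748 0.865
v 1.413 -0.949 -0.335
v -0.116 -0.304 0.745
v 1.383 -0.564 -0.607
v -0.146 0.08 0.473
v 1.226 -0.316 -0.977
v -0.303 0.328 0.103
v 0.974 -0.254 -1.371
v -0.555 0.391 -0.291
v 0.677 -0.389 -1.711
v -0.852 0.256 -0.631
v 0.393 -0.695 -1.93
v -1.136 -0.05 -0.85
v 0.179 -1.112 -1.985
v -1.35 -0.467 -0.905
v 0.076 -1.556 -1.865
v -1.453 -0.911 -0.785
v 0.106 -1.94 -1.593
v -1.423 -1.296 -0.513
v 0.263 -2.188 -1.223
v -1.266 -1.544 -0.143
v 0.515 -2.251 -0.829
v -1.014 -1.606 0.251
v 0.812 -2.116 -0.489
v -0.717 -1.471 0.591
v 2.641 4.097 3.531
v 3.186 3.702 2.992
v 2.154 2.858 3.948
v 2.699 2.463 3.409
v 3.002 2.877 4.102
v 3.303 3.642 3.844
v 2.037 2.918 3.096
v 2.338 3.683 2.838
v 2.812 2.973 2.723
v 3.409 2.947 3.345
v 1.931 3.613 3.595
v 2.528 3.587 4.217
v 2.956 4.008 3.225
v 2.384 2.552 3.715
v 2.562 2.795 4.122
v 2.882 2.563 3.806
v 3.025 3.973 3.726
v 3.345 3.741 3.409
v 3.238 3.256 4.061
v 1.995 2.819 3.531
v 2.315 2.587 3.214
v 2.458 3.997 3.134
v 2.778 3.765 2.818
v 2.102 3.304 2.879
v 3.057 3.347 2.75
v 2.771 2.619 2.995
v 2.381 2.886 2.811
v 2.558 3.336 2.66
v 3.408 3.332 3.116
v 3.121 2.604 3.361
v 3.3 2.847 3.768
v 3.477 3.298 3.616
v 3.188 2.904 2.958
v 2.219 3.956 3.579
v 1.932 3.228 3.824
v 1.863 3.262 3.324
v 2.04 3.713 3.172
v 2.569 3.941 3.945
v 2.283 3.213 4.19
v 2.782 3.224 4.28
v 2.959 3.674 4.129
v 2.152 3.656 3.982
v -3.29 2.703 -2.452
v -4.308 3.044 -1.361
v -2.726 4.62 -2.526
v -3.743 4.962 -1.436
v -2.177 2.418 -1.324
v -3.194 2.76 -0.234
v -1.612 4.336 -1.399
v -2.63 4.677 -0.308
v 3.107 -2.017 1.259
v 3.807 -2.659 1.227
v 2.773 -2.483 3.341
v 4.009 -2.305 1.339
v 4.033 -1.894 1.435
v 3.873 -1.507 1.496
v 3.562 -1.222 1.51
v 3.161 -1.093 1.474
v 2.749 -1.148 1.396
v 2.408 -1.375 1.29
v 2.206 -1.729 1.178
v 2.182 -2.14 1.083
v 2.342 -2.526 1.022
v 2.653 -2.812 1.008
v 3.054 -2.941 1.043
v 3.466 -2.886 1.122
f 2 1 5
f 2 5 3
f 3 5 6
f 3 6 4
f 5 1 7
f 5 7 6
f 6 7 8
f 6 8 4
f 7 1 9
f 7 9 8
f 8 9 10
f 8 10 4
f 9 1 11
f 9 11 10
f 10 11 12
f 10 12 4
f 11 1 13
f 11 13 12
f 12 13 14
f 12 14 4
f 13 1 15
f 13 15 14
f 14 15 16
f 14 16 4
f 15 1 17
f 15 17 16
f 16 17 18
f 16 18 4
f 17 1 19
f 17 19 18
f 18 19 20
f 18 20 4
f 19 1 21
f 19 21 20
f 20 21 22
f 20 22 4
f 21 1 23
f 21 23 22
f 22 23 24
f 22 24 4
f 23 1 25
f 23 25 24
f 24 25 26
f 24 26 4
f 25 1 27
f 25 27 26
f 26 27 28
f 26 28 4
f 27 1 29
f 27 29 28
f 28 29 30
f 28 30 4
f 29 1 2
f 29 2 30
f 30 2 3
f 30 3 4
f 31 68 47
f 68 42 71
f 47 71 36
f 68 71 47
f 31 47 43
f 47 36 48
f 43 48 32
f 47 48 43
f 31 43 52
f 43 32 53
f 52 53 38
f 43 53 52
f 31 52 64
f 52 38 67
f 64 67 41
f 52 67 64
f 31 64 68
f 64 41 72
f 68 72 42
f 64 72 68
f 32 48 59
f 48 36 62
f 59 62 40
f 48 62 59
f 36 71 49
f 71 42 70
f 49 70 35
f 71 70 49
f 42 72 69
f 72 41 65
f 69 65 33
f 72 65 69
f 41 67 66
f 67 38 54
f 66 54 37
f 67 54 66
f 38 53 58
f 53 32 55
f 58 55 39
f 53 55 58
f 34 60 46
f 60 40 61
f 46 61 35
f 60 61 46
f 34 46 44
f 46 35 45
f 44 45 33
f 46 45 44
f 34 44 51
f 44 33 50
f 51 50 37
f 44 50 51
f 34 51 56
f 51 37 57
f 56 57 39
f 51 57 56
f 34 56 60
f 56 39 63
f 60 63 40
f 56 63 60
f 35 61 49
f 61 40 62
f 49 62 36
f 61 62 49
f 33 45 69
f 45 35 70
f 69 70 42
f 45 70 69
f 37 50 66
f 50 33 65
f 66 65 41
f 50 65 66
f 39 57 58
f 57 37 54
f 58 54 38
f 57 54 58
f 40 63 59
f 63 39 55
f 59 55 32
f 63 55 59
f 74 76 73
f 77 74 73
f 73 76 75
f 75 77 73
f 74 80 76
f 78 74 77
f 78 80 74
f 76 80 75
f 79 77 75
f 75 80 79
f 79 78 77
f 80 78 79
f 82 81 84
f 82 84 83
f 84 81 85
f 84 85 83
f 85 81 86
f 85 86 83
f 86 81 87
f 86 87 83
f 87 81 88
f 87 88 83
f 88 81 89
f 88 89 83
f 89 81 90
f 89 90 83
f 90 81 91
f 90 91 83
f 91 81 92
f 91 92 83
f 92 81 93
f 92 93 83
f 93 81 94
f 93 94 83
f 94 81 95
f 94 95 83
f 95 81 96
f 95 96 83
f 96 81 82
f 96 82 83



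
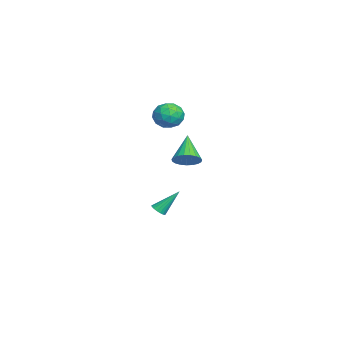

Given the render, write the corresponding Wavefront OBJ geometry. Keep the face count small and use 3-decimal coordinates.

v -4.765 0.203 3.935
v -4.014 0.845 3.967
v -3.726 -1.005 3.793
v -2.975 -0.363 3.825
v -3.522 -0.524 4.632
v -4.164 0.223 4.72
v -3.576 -0.383 3.04
v -4.218 0.364 3.128
v -3.279 0.483 3.414
v -3.246 0.396 4.398
v -4.494 -0.556 3.362
v -4.461 -0.643 4.346
v -4.48 0.63 3.964
v -3.26 -0.79 3.796
v -3.581 -0.885 4.271
v -3.14 -0.507 4.29
v -4.569 0.264 4.406
v -4.127 0.642 4.425
v -3.839 -0.163 4.816
v -3.613 -0.802 3.335
v -3.171 -0.424 3.354
v -4.6 0.347 3.47
v -4.159 0.725 3.489
v -3.901 0.003 2.944
v -3.607 0.794 3.657
v -2.997 0.084 3.573
v -3.35 0.073 3.112
v -3.727 0.512 3.164
v -3.587 0.743 4.235
v -2.977 0.033 4.152
v -3.299 -0.061 4.626
v -3.676 0.377 4.678
v -3.156 0.53 3.91
v -4.763 -0.193 3.608
v -4.153 -0.903 3.525
v -4.064 -0.537 3.082
v -4.441 -0.099 3.134
v -4.743 -0.244 4.187
v -4.133 -0.954 4.103
v -4.013 -0.672 4.596
v -4.39 -0.233 4.648
v -4.584 -0.69 3.85
v 3.977 0.927 3.297
v 4.436 1.411 3.756
v 2.603 0.973 4.623
v 4.264 1.633 3.57
v 4.043 1.733 3.337
v 3.81 1.693 3.097
v 3.605 1.521 2.891
v 3.466 1.246 2.756
v 3.414 0.916 2.714
v 3.46 0.588 2.773
v 3.595 0.318 2.923
v 3.796 0.153 3.137
v 4.029 0.122 3.379
v 4.252 0.231 3.607
v 4.428 0.459 3.781
v 4.526 0.769 3.871
v 4.529 1.105 3.862
v 0.093 -0.626 -2.013
v 0.571 -0.722 -1.866
v -0.093 0.546 -0.647
v 0.597 -0.549 -2.011
v 0.522 -0.391 -2.156
v 0.363 -0.28 -2.273
v 0.15 -0.237 -2.339
v -0.074 -0.272 -2.34
v -0.266 -0.376 -2.276
v -0.386 -0.53 -2.161
v -0.411 -0.703 -2.016
v -0.337 -0.861 -1.871
v -0.178 -0.972 -1.754
v 0.036 -1.015 -1.688
v 0.26 -0.98 -1.687
v 0.451 -0.876 -1.75
f 1 38 17
f 38 12 41
f 17 41 6
f 38 41 17
f 1 17 13
f 17 6 18
f 13 18 2
f 17 18 13
f 1 13 22
f 13 2 23
f 22 23 8
f 13 23 22
f 1 22 34
f 22 8 37
f 34 37 11
f 22 37 34
f 1 34 38
f 34 11 42
f 38 42 12
f 34 42 38
f 2 18 29
f 18 6 32
f 29 32 10
f 18 32 29
f 6 41 19
f 41 12 40
f 19 40 5
f 41 40 19
f 12 42 39
f 42 11 35
f 39 35 3
f 42 35 39
f 11 37 36
f 37 8 24
f 36 24 7
f 37 24 36
f 8 23 28
f 23 2 25
f 28 25 9
f 23 25 28
f 4 30 16
f 30 10 31
f 16 31 5
f 30 31 16
f 4 16 14
f 16 5 15
f 14 15 3
f 16 15 14
f 4 14 21
f 14 3 20
f 21 20 7
f 14 20 21
f 4 21 26
f 21 7 27
f 26 27 9
f 21 27 26
f 4 26 30
f 26 9 33
f 30 33 10
f 26 33 30
f 5 31 19
f 31 10 32
f 19 32 6
f 31 32 19
f 3 15 39
f 15 5 40
f 39 40 12
f 15 40 39
f 7 20 36
f 20 3 35
f 36 35 11
f 20 35 36
f 9 27 28
f 27 7 24
f 28 24 8
f 27 24 28
f 10 33 29
f 33 9 25
f 29 25 2
f 33 25 29
f 44 43 46
f 44 46 45
f 46 43 47
f 46 47 45
f 47 43 48
f 47 48 45
f 48 43 49
f 48 49 45
f 49 43 50
f 49 50 45
f 50 43 51
f 50 51 45
f 51 43 52
f 51 52 45
f 52 43 53
f 52 53 45
f 53 43 54
f 53 54 45
f 54 43 55
f 54 55 45
f 55 43 56
f 55 56 45
f 56 43 57
f 56 57 45
f 57 43 58
f 57 58 45
f 58 43 59
f 58 59 45
f 59 43 44
f 59 44 45
f 61 60 63
f 61 63 62
f 63 60 64
f 63 64 62
f 64 60 65
f 64 65 62
f 65 60 66
f 65 66 62
f 66 60 67
f 66 67 62
f 67 60 68
f 67 68 62
f 68 60 69
f 68 69 62
f 69 60 70
f 69 70 62
f 70 60 71
f 70 71 62
f 71 60 72
f 71 72 62
f 72 60 73
f 72 73 62
f 73 60 74
f 73 74 62
f 74 60 75
f 74 75 62
f 75 60 61
f 75 61 62



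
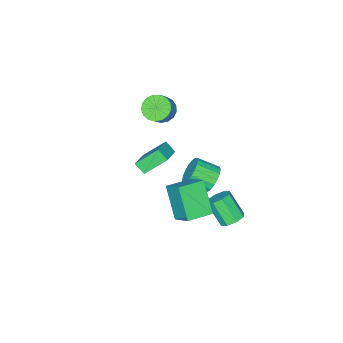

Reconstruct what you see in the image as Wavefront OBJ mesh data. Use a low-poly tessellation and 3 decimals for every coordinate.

v 0.4 -2.125 2.52
v 1.047 -2.492 2.068
v 1.726 -2.282 2.867
v 1.08 -1.915 3.32
v 1.059 -2.092 1.952
v 1.738 -1.882 2.752
v 0.92 -1.699 1.967
v 1.599 -1.489 2.767
v 0.662 -1.404 2.109
v 1.341 -1.195 2.908
v 0.344 -1.275 2.344
v 1.024 -1.065 3.144
v 0.04 -1.34 2.62
v 0.719 -1.13 3.42
v -0.183 -1.585 2.873
v 0.496 -1.375 3.673
v -0.271 -1.953 3.045
v 0.408 -1.743 3.845
v -0.206 -2.361 3.097
v 0.473 -2.151 3.897
v -0.002 -2.715 3.017
v 0.677 -2.505 3.816
v 0.294 -2.934 2.822
v 0.974 -2.724 3.622
v 0.615 -2.967 2.559
v 1.294 -2.757 3.359
v 0.887 -2.808 2.286
v 1.566 -2.598 3.086
v 0.589 1.9 -1.033
v 1.254 1.977 -1.634
v 1.976 0.937 -0.969
v 1.311 0.86 -0.367
v 1.362 2.235 -1.348
v 2.084 1.195 -0.683
v 1.318 2.427 -0.999
v 2.04 1.387 -0.334
v 1.129 2.515 -0.657
v 1.85 1.475 0.008
v 0.833 2.48 -0.39
v 1.555 1.441 0.276
v 0.488 2.331 -0.249
v 1.21 1.292 0.416
v 0.164 2.097 -0.264
v 0.886 1.057 0.401
v -0.076 1.823 -0.431
v 0.646 0.783 0.234
v -0.184 1.565 -0.717
v 0.538 0.525 -0.052
v -0.14 1.373 -1.066
v 0.582 0.333 -0.401
v 0.05 1.285 -1.408
v 0.771 0.245 -0.743
v 0.345 1.319 -1.676
v 1.067 0.28 -1.01
v 0.69 1.468 -1.816
v 1.412 0.429 -1.151
v 1.014 1.703 -1.801
v 1.736 0.663 -1.136
v 2.962 3.114 -1.278
v 2.362 1.882 0.404
v 3.189 4.254 -0.361
v 2.589 3.021 1.321
v 4.451 2.659 -1.081
v 3.851 1.426 0.601
v 4.678 3.798 -0.164
v 4.078 2.566 1.518
v 1.315 4.063 -2.651
v 2.006 4.29 -2.469
v 2.016 3.205 -1.147
v 1.325 2.977 -1.329
v 1.598 4.6 -2.211
v 1.607 3.515 -0.89
v 1.024 4.596 -2.211
v 1.033 3.511 -0.889
v 0.621 4.279 -2.469
v 0.63 3.194 -1.147
v 0.624 3.835 -2.833
v 0.634 2.75 -1.511
v 1.033 3.525 -3.09
v 1.042 2.44 -1.769
v 1.607 3.529 -3.091
v 1.616 2.444 -1.769
v 2.01 3.846 -2.833
v 2.019 2.761 -1.511
v -0.688 -4.731 -4.582
v -1.723 -3.842 -3.363
v -0.744 -4.044 -5.13
v -1.779 -3.156 -3.91
v 0.619 -4.104 -3.93
v -0.416 -3.216 -2.71
v 0.563 -3.418 -4.477
v -0.472 -2.529 -3.258
f 2 1 5
f 2 5 3
f 3 5 6
f 3 6 4
f 5 1 7
f 5 7 6
f 6 7 8
f 6 8 4
f 7 1 9
f 7 9 8
f 8 9 10
f 8 10 4
f 9 1 11
f 9 11 10
f 10 11 12
f 10 12 4
f 11 1 13
f 11 13 12
f 12 13 14
f 12 14 4
f 13 1 15
f 13 15 14
f 14 15 16
f 14 16 4
f 15 1 17
f 15 17 16
f 16 17 18
f 16 18 4
f 17 1 19
f 17 19 18
f 18 19 20
f 18 20 4
f 19 1 21
f 19 21 20
f 20 21 22
f 20 22 4
f 21 1 23
f 21 23 22
f 22 23 24
f 22 24 4
f 23 1 25
f 23 25 24
f 24 25 26
f 24 26 4
f 25 1 27
f 25 27 26
f 26 27 28
f 26 28 4
f 27 1 2
f 27 2 28
f 28 2 3
f 28 3 4
f 30 29 33
f 30 33 31
f 31 33 34
f 31 34 32
f 33 29 35
f 33 35 34
f 34 35 36
f 34 36 32
f 35 29 37
f 35 37 36
f 36 37 38
f 36 38 32
f 37 29 39
f 37 39 38
f 38 39 40
f 38 40 32
f 39 29 41
f 39 41 40
f 40 41 42
f 40 42 32
f 41 29 43
f 41 43 42
f 42 43 44
f 42 44 32
f 43 29 45
f 43 45 44
f 44 45 46
f 44 46 32
f 45 29 47
f 45 47 46
f 46 47 48
f 46 48 32
f 47 29 49
f 47 49 48
f 48 49 50
f 48 50 32
f 49 29 51
f 49 51 50
f 50 51 52
f 50 52 32
f 51 29 53
f 51 53 52
f 52 53 54
f 52 54 32
f 53 29 55
f 53 55 54
f 54 55 56
f 54 56 32
f 55 29 57
f 55 57 56
f 56 57 58
f 56 58 32
f 57 29 30
f 57 30 58
f 58 30 31
f 58 31 32
f 60 62 59
f 63 60 59
f 59 62 61
f 61 63 59
f 60 66 62
f 64 60 63
f 64 66 60
f 62 66 61
f 65 63 61
f 61 66 65
f 65 64 63
f 66 64 65
f 68 67 71
f 68 71 69
f 69 71 72
f 69 72 70
f 71 67 73
f 71 73 72
f 72 73 74
f 72 74 70
f 73 67 75
f 73 75 74
f 74 75 76
f 74 76 70
f 75 67 77
f 75 77 76
f 76 77 78
f 76 78 70
f 77 67 79
f 77 79 78
f 78 79 80
f 78 80 70
f 79 67 81
f 79 81 80
f 80 81 82
f 80 82 70
f 81 67 83
f 81 83 82
f 82 83 84
f 82 84 70
f 83 67 68
f 83 68 84
f 84 68 69
f 84 69 70
f 86 88 85
f 89 86 85
f 85 88 87
f 87 89 85
f 86 92 88
f 90 86 89
f 90 92 86
f 88 92 87
f 91 89 87
f 87 92 91
f 91 90 89
f 92 90 91



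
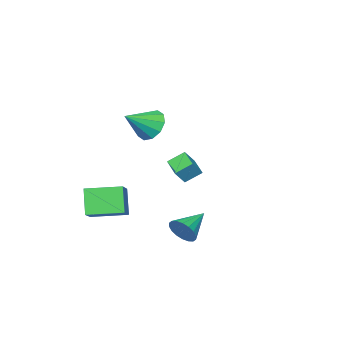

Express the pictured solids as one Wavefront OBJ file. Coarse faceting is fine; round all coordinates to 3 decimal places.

v 3.524 -4.872 -3.692
v 4.571 -4.027 -2.923
v 2.256 -3.485 -3.49
v 3.303 -2.64 -2.721
v 4.017 -4.22 -5.079
v 5.064 -3.375 -4.31
v 2.749 -2.833 -4.877
v 3.796 -1.988 -4.108
v 4.157 2.326 -3.718
v 4.442 1.917 -3.106
v 2.643 2.194 -3.102
v 4.459 2.249 -2.993
v 4.417 2.597 -3.023
v 4.322 2.891 -3.191
v 4.195 3.073 -3.464
v 4.061 3.107 -3.787
v 3.945 2.987 -4.096
v 3.871 2.736 -4.331
v 3.854 2.403 -4.444
v 3.897 2.056 -4.414
v 3.991 1.762 -4.246
v 4.119 1.579 -3.973
v 4.253 1.545 -3.65
v 4.369 1.666 -3.341
v 2.338 -1.693 1.343
v 2.87 -1.6 0.538
v 3.742 -1.987 2.237
v 2.822 -1.059 0.791
v 2.589 -0.76 1.256
v 2.26 -0.817 1.754
v 1.961 -1.209 2.095
v 1.806 -1.786 2.149
v 1.854 -2.327 1.895
v 2.087 -2.626 1.431
v 2.416 -2.568 0.933
v 2.715 -2.176 0.592
v -1.429 -3.806 -3.435
v -2.135 -3.281 -2.827
v -0.921 -2.728 -3.776
v -1.627 -2.202 -3.168
v -0.793 -3.858 -2.652
v -1.499 -3.332 -2.044
v -0.285 -2.779 -2.993
v -0.991 -2.254 -2.385
f 2 4 1
f 5 2 1
f 1 4 3
f 3 5 1
f 2 8 4
f 6 2 5
f 6 8 2
f 4 8 3
f 7 5 3
f 3 8 7
f 7 6 5
f 8 6 7
f 10 9 12
f 10 12 11
f 12 9 13
f 12 13 11
f 13 9 14
f 13 14 11
f 14 9 15
f 14 15 11
f 15 9 16
f 15 16 11
f 16 9 17
f 16 17 11
f 17 9 18
f 17 18 11
f 18 9 19
f 18 19 11
f 19 9 20
f 19 20 11
f 20 9 21
f 20 21 11
f 21 9 22
f 21 22 11
f 22 9 23
f 22 23 11
f 23 9 24
f 23 24 11
f 24 9 10
f 24 10 11
f 26 25 28
f 26 28 27
f 28 25 29
f 28 29 27
f 29 25 30
f 29 30 27
f 30 25 31
f 30 31 27
f 31 25 32
f 31 32 27
f 32 25 33
f 32 33 27
f 33 25 34
f 33 34 27
f 34 25 35
f 34 35 27
f 35 25 36
f 35 36 27
f 36 25 26
f 36 26 27
f 38 40 37
f 41 38 37
f 37 40 39
f 39 41 37
f 38 44 40
f 42 38 41
f 42 44 38
f 40 44 39
f 43 41 39
f 39 44 43
f 43 42 41
f 44 42 43



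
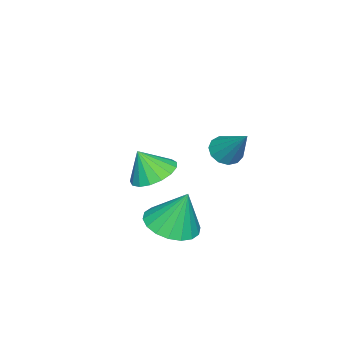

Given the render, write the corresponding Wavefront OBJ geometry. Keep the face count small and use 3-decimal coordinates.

v -2.985 -0.864 -3.404
v -1.993 -0.968 -3.659
v -2.735 -1.436 -2.196
v -2.014 -0.524 -3.445
v -2.258 -0.159 -3.222
v -2.668 0.045 -3.04
v -3.151 0.041 -2.942
v -3.596 -0.171 -2.95
v -3.901 -0.541 -3.062
v -3.997 -0.986 -3.252
v -3.86 -1.403 -3.477
v -3.523 -1.696 -3.686
v -3.063 -1.799 -3.83
v -2.585 -1.688 -3.876
v -2.199 -1.388 -3.815
v 1.071 1.894 -3.025
v 2.105 2.261 -3.108
v 0.989 2.506 -1.335
v 1.841 2.645 -3.259
v 1.424 2.879 -3.364
v 0.938 2.919 -3.402
v 0.478 2.756 -3.366
v 0.135 2.422 -3.262
v -0.022 1.984 -3.111
v 0.037 1.527 -2.943
v 0.301 1.144 -2.792
v 0.718 0.909 -2.686
v 1.204 0.87 -2.649
v 1.664 1.033 -2.685
v 2.007 1.367 -2.789
v 2.164 1.805 -2.94
v -1.399 2.895 -0.267
v -0.761 2.879 -0.555
v -0.741 4.005 1.127
v -0.947 3.188 -0.714
v -1.276 3.404 -0.731
v -1.645 3.459 -0.601
v -1.935 3.334 -0.365
v -2.055 3.07 -0.097
v -1.966 2.75 0.116
v -1.698 2.476 0.208
v -1.334 2.335 0.148
v -0.991 2.372 -0.042
v -0.777 2.574 -0.305
f 2 1 4
f 2 4 3
f 4 1 5
f 4 5 3
f 5 1 6
f 5 6 3
f 6 1 7
f 6 7 3
f 7 1 8
f 7 8 3
f 8 1 9
f 8 9 3
f 9 1 10
f 9 10 3
f 10 1 11
f 10 11 3
f 11 1 12
f 11 12 3
f 12 1 13
f 12 13 3
f 13 1 14
f 13 14 3
f 14 1 15
f 14 15 3
f 15 1 2
f 15 2 3
f 17 16 19
f 17 19 18
f 19 16 20
f 19 20 18
f 20 16 21
f 20 21 18
f 21 16 22
f 21 22 18
f 22 16 23
f 22 23 18
f 23 16 24
f 23 24 18
f 24 16 25
f 24 25 18
f 25 16 26
f 25 26 18
f 26 16 27
f 26 27 18
f 27 16 28
f 27 28 18
f 28 16 29
f 28 29 18
f 29 16 30
f 29 30 18
f 30 16 31
f 30 31 18
f 31 16 17
f 31 17 18
f 33 32 35
f 33 35 34
f 35 32 36
f 35 36 34
f 36 32 37
f 36 37 34
f 37 32 38
f 37 38 34
f 38 32 39
f 38 39 34
f 39 32 40
f 39 40 34
f 40 32 41
f 40 41 34
f 41 32 42
f 41 42 34
f 42 32 43
f 42 43 34
f 43 32 44
f 43 44 34
f 44 32 33
f 44 33 34



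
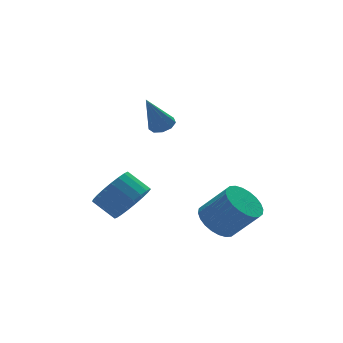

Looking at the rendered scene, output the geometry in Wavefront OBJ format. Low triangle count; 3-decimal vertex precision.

v 3.185 -2.973 -1.897
v 3.881 -2.255 -1.87
v 4.69 -3.089 -0.536
v 3.995 -3.807 -0.563
v 3.616 -2.114 -1.621
v 4.425 -2.948 -0.287
v 3.286 -2.103 -1.414
v 4.095 -2.937 -0.08
v 2.94 -2.225 -1.281
v 3.749 -3.059 0.054
v 2.631 -2.46 -1.241
v 3.441 -3.295 0.094
v 2.407 -2.774 -1.302
v 3.216 -3.609 0.033
v 2.302 -3.118 -1.453
v 3.111 -3.952 -0.118
v 2.331 -3.44 -1.671
v 3.14 -4.274 -0.336
v 2.49 -3.691 -1.924
v 3.299 -4.525 -0.59
v 2.755 -3.832 -2.173
v 3.564 -4.666 -0.839
v 3.085 -3.843 -2.38
v 3.894 -4.677 -1.046
v 3.431 -3.721 -2.514
v 4.24 -4.555 -1.179
v 3.739 -3.485 -2.554
v 4.549 -4.32 -1.219
v 3.964 -3.171 -2.493
v 4.773 -4.006 -1.158
v 4.069 -2.828 -2.342
v 4.878 -3.662 -1.007
v 4.04 -2.506 -2.124
v 4.849 -3.34 -0.789
v 0.905 0.034 -1.654
v 1.321 -0.437 -0.763
v 0.751 0.476 -0.015
v 0.335 0.946 -0.906
v 1.646 -0.142 -0.874
v 1.077 0.771 -0.127
v 1.844 0.183 -1.121
v 1.274 1.096 -0.373
v 1.879 0.482 -1.459
v 1.309 1.395 -0.712
v 1.746 0.704 -1.832
v 1.176 1.617 -1.084
v 1.467 0.81 -2.173
v 0.897 1.722 -1.425
v 1.091 0.781 -2.425
v 0.522 1.694 -1.677
v 0.683 0.624 -2.543
v 0.113 1.536 -1.795
v 0.313 0.364 -2.508
v -0.256 1.277 -1.76
v 0.046 0.047 -2.325
v -0.524 0.96 -1.577
v -0.073 -0.272 -2.026
v -0.643 0.641 -1.278
v -0.023 -0.538 -1.662
v -0.593 0.374 -0.915
v 0.188 -0.706 -1.297
v -0.382 0.207 -0.55
v 0.522 -0.745 -0.994
v -0.047 0.167 -0.247
v 0.923 -0.65 -0.805
v 0.353 0.262 -0.058
v 2.35 0.083 2.651
v 2.767 0.465 2.879
v 1.53 -0.023 4.329
v 2.441 0.68 2.733
v 2.072 0.616 2.549
v 1.833 0.303 2.413
v 1.836 -0.114 2.388
v 2.079 -0.438 2.486
v 2.449 -0.519 2.662
v 2.772 -0.318 2.832
v 2.898 0.07 2.918
f 2 1 5
f 2 5 3
f 3 5 6
f 3 6 4
f 5 1 7
f 5 7 6
f 6 7 8
f 6 8 4
f 7 1 9
f 7 9 8
f 8 9 10
f 8 10 4
f 9 1 11
f 9 11 10
f 10 11 12
f 10 12 4
f 11 1 13
f 11 13 12
f 12 13 14
f 12 14 4
f 13 1 15
f 13 15 14
f 14 15 16
f 14 16 4
f 15 1 17
f 15 17 16
f 16 17 18
f 16 18 4
f 17 1 19
f 17 19 18
f 18 19 20
f 18 20 4
f 19 1 21
f 19 21 20
f 20 21 22
f 20 22 4
f 21 1 23
f 21 23 22
f 22 23 24
f 22 24 4
f 23 1 25
f 23 25 24
f 24 25 26
f 24 26 4
f 25 1 27
f 25 27 26
f 26 27 28
f 26 28 4
f 27 1 29
f 27 29 28
f 28 29 30
f 28 30 4
f 29 1 31
f 29 31 30
f 30 31 32
f 30 32 4
f 31 1 33
f 31 33 32
f 32 33 34
f 32 34 4
f 33 1 2
f 33 2 34
f 34 2 3
f 34 3 4
f 36 35 39
f 36 39 37
f 37 39 40
f 37 40 38
f 39 35 41
f 39 41 40
f 40 41 42
f 40 42 38
f 41 35 43
f 41 43 42
f 42 43 44
f 42 44 38
f 43 35 45
f 43 45 44
f 44 45 46
f 44 46 38
f 45 35 47
f 45 47 46
f 46 47 48
f 46 48 38
f 47 35 49
f 47 49 48
f 48 49 50
f 48 50 38
f 49 35 51
f 49 51 50
f 50 51 52
f 50 52 38
f 51 35 53
f 51 53 52
f 52 53 54
f 52 54 38
f 53 35 55
f 53 55 54
f 54 55 56
f 54 56 38
f 55 35 57
f 55 57 56
f 56 57 58
f 56 58 38
f 57 35 59
f 57 59 58
f 58 59 60
f 58 60 38
f 59 35 61
f 59 61 60
f 60 61 62
f 60 62 38
f 61 35 63
f 61 63 62
f 62 63 64
f 62 64 38
f 63 35 65
f 63 65 64
f 64 65 66
f 64 66 38
f 65 35 36
f 65 36 66
f 66 36 37
f 66 37 38
f 68 67 70
f 68 70 69
f 70 67 71
f 70 71 69
f 71 67 72
f 71 72 69
f 72 67 73
f 72 73 69
f 73 67 74
f 73 74 69
f 74 67 75
f 74 75 69
f 75 67 76
f 75 76 69
f 76 67 77
f 76 77 69
f 77 67 68
f 77 68 69



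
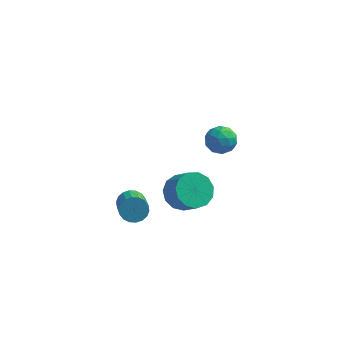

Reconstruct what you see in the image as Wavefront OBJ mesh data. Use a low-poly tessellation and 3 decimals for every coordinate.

v 2.086 -2.43 1.536
v 2.702 -2.73 0.85
v 3.43 -3.31 1.757
v 2.814 -3.01 2.444
v 2.883 -2.242 1.017
v 3.611 -2.822 1.924
v 2.811 -1.814 1.349
v 3.539 -2.394 2.256
v 2.509 -1.581 1.74
v 3.237 -2.161 2.647
v 2.072 -1.618 2.067
v 2.8 -2.198 2.974
v 1.64 -1.912 2.225
v 2.368 -2.493 3.132
v 1.349 -2.371 2.165
v 2.077 -2.952 3.072
v 1.293 -2.849 1.905
v 2.021 -3.429 2.812
v 1.488 -3.193 1.528
v 2.216 -3.774 2.435
v 1.873 -3.295 1.154
v 2.601 -3.876 2.061
v 2.326 -3.123 0.901
v 3.054 -3.703 1.808
v -0.23 -2.727 0.512
v 0.375 -2.728 0.18
v 0.855 -4.053 1.056
v 0.25 -4.053 1.388
v 0.43 -2.548 0.422
v 0.91 -3.873 1.299
v 0.355 -2.403 0.682
v 0.835 -3.728 1.559
v 0.163 -2.322 0.908
v 0.643 -3.648 1.785
v -0.106 -2.322 1.056
v 0.374 -3.647 1.933
v -0.4 -2.402 1.096
v 0.08 -3.727 1.973
v -0.66 -2.547 1.02
v -0.18 -3.872 1.897
v -0.835 -2.727 0.844
v -0.355 -4.052 1.72
v -0.89 -2.907 0.601
v -0.41 -4.232 1.478
v -0.815 -3.052 0.341
v -0.335 -4.377 1.218
v -0.623 -3.132 0.115
v -0.143 -4.458 0.992
v -0.354 -3.133 -0.033
v 0.126 -4.458 0.844
v -0.06 -3.053 -0.073
v 0.42 -4.378 0.804
v 0.2 -2.908 0.003
v 0.68 -4.233 0.88
v 2.507 3.244 1.181
v 3.344 3.164 1.168
v 2.376 1.916 0.912
v 3.213 1.836 0.899
v 2.817 1.995 1.624
v 2.898 2.815 1.79
v 2.822 2.265 0.29
v 2.903 3.085 0.456
v 3.539 2.559 0.618
v 3.536 2.392 1.442
v 2.184 2.688 0.638
v 2.181 2.521 1.462
v 2.937 3.32 1.198
v 2.783 1.76 0.882
v 2.55 1.853 1.308
v 3.042 1.806 1.3
v 2.674 3.116 1.564
v 3.167 3.069 1.556
v 2.857 2.381 1.824
v 2.553 2.011 0.524
v 3.046 1.964 0.516
v 2.678 3.274 0.78
v 3.17 3.227 0.772
v 2.863 2.699 0.256
v 3.544 2.918 0.867
v 3.467 2.137 0.709
v 3.237 2.389 0.351
v 3.285 2.872 0.448
v 3.542 2.82 1.352
v 3.465 2.039 1.194
v 3.232 2.133 1.62
v 3.279 2.615 1.717
v 3.656 2.464 1.028
v 2.255 3.041 0.886
v 2.178 2.26 0.728
v 2.441 2.465 0.363
v 2.488 2.947 0.46
v 2.253 2.943 1.371
v 2.176 2.162 1.213
v 2.435 2.208 1.632
v 2.483 2.691 1.729
v 2.064 2.616 1.052
f 2 1 5
f 2 5 3
f 3 5 6
f 3 6 4
f 5 1 7
f 5 7 6
f 6 7 8
f 6 8 4
f 7 1 9
f 7 9 8
f 8 9 10
f 8 10 4
f 9 1 11
f 9 11 10
f 10 11 12
f 10 12 4
f 11 1 13
f 11 13 12
f 12 13 14
f 12 14 4
f 13 1 15
f 13 15 14
f 14 15 16
f 14 16 4
f 15 1 17
f 15 17 16
f 16 17 18
f 16 18 4
f 17 1 19
f 17 19 18
f 18 19 20
f 18 20 4
f 19 1 21
f 19 21 20
f 20 21 22
f 20 22 4
f 21 1 23
f 21 23 22
f 22 23 24
f 22 24 4
f 23 1 2
f 23 2 24
f 24 2 3
f 24 3 4
f 26 25 29
f 26 29 27
f 27 29 30
f 27 30 28
f 29 25 31
f 29 31 30
f 30 31 32
f 30 32 28
f 31 25 33
f 31 33 32
f 32 33 34
f 32 34 28
f 33 25 35
f 33 35 34
f 34 35 36
f 34 36 28
f 35 25 37
f 35 37 36
f 36 37 38
f 36 38 28
f 37 25 39
f 37 39 38
f 38 39 40
f 38 40 28
f 39 25 41
f 39 41 40
f 40 41 42
f 40 42 28
f 41 25 43
f 41 43 42
f 42 43 44
f 42 44 28
f 43 25 45
f 43 45 44
f 44 45 46
f 44 46 28
f 45 25 47
f 45 47 46
f 46 47 48
f 46 48 28
f 47 25 49
f 47 49 48
f 48 49 50
f 48 50 28
f 49 25 51
f 49 51 50
f 50 51 52
f 50 52 28
f 51 25 53
f 51 53 52
f 52 53 54
f 52 54 28
f 53 25 26
f 53 26 54
f 54 26 27
f 54 27 28
f 55 92 71
f 92 66 95
f 71 95 60
f 92 95 71
f 55 71 67
f 71 60 72
f 67 72 56
f 71 72 67
f 55 67 76
f 67 56 77
f 76 77 62
f 67 77 76
f 55 76 88
f 76 62 91
f 88 91 65
f 76 91 88
f 55 88 92
f 88 65 96
f 92 96 66
f 88 96 92
f 56 72 83
f 72 60 86
f 83 86 64
f 72 86 83
f 60 95 73
f 95 66 94
f 73 94 59
f 95 94 73
f 66 96 93
f 96 65 89
f 93 89 57
f 96 89 93
f 65 91 90
f 91 62 78
f 90 78 61
f 91 78 90
f 62 77 82
f 77 56 79
f 82 79 63
f 77 79 82
f 58 84 70
f 84 64 85
f 70 85 59
f 84 85 70
f 58 70 68
f 70 59 69
f 68 69 57
f 70 69 68
f 58 68 75
f 68 57 74
f 75 74 61
f 68 74 75
f 58 75 80
f 75 61 81
f 80 81 63
f 75 81 80
f 58 80 84
f 80 63 87
f 84 87 64
f 80 87 84
f 59 85 73
f 85 64 86
f 73 86 60
f 85 86 73
f 57 69 93
f 69 59 94
f 93 94 66
f 69 94 93
f 61 74 90
f 74 57 89
f 90 89 65
f 74 89 90
f 63 81 82
f 81 61 78
f 82 78 62
f 81 78 82
f 64 87 83
f 87 63 79
f 83 79 56
f 87 79 83

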